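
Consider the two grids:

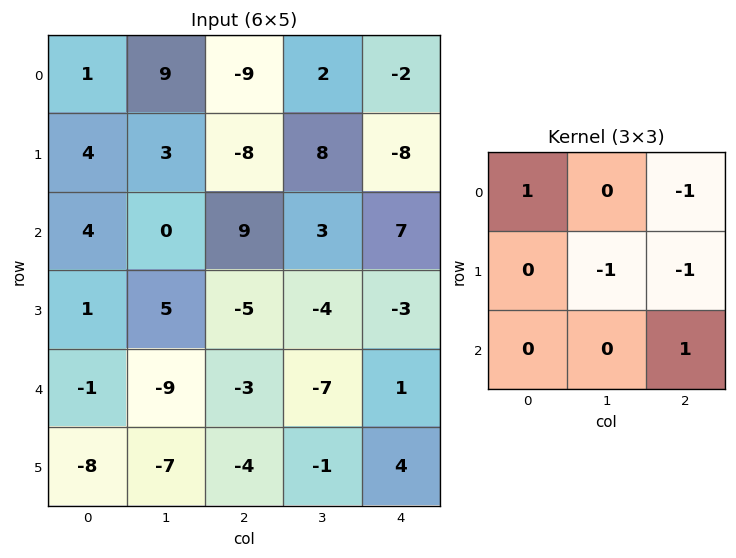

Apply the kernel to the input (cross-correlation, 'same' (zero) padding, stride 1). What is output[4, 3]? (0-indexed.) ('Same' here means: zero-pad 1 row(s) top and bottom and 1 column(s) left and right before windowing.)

8

The receptive field on the zero-padded input at this output position is [-5 -4 -3 / -3 -7 1 / -4 -1 4]. Elementwise product with the kernel and sum: -5·1 + -3·-1 + -7·-1 + 1·-1 + 4·1.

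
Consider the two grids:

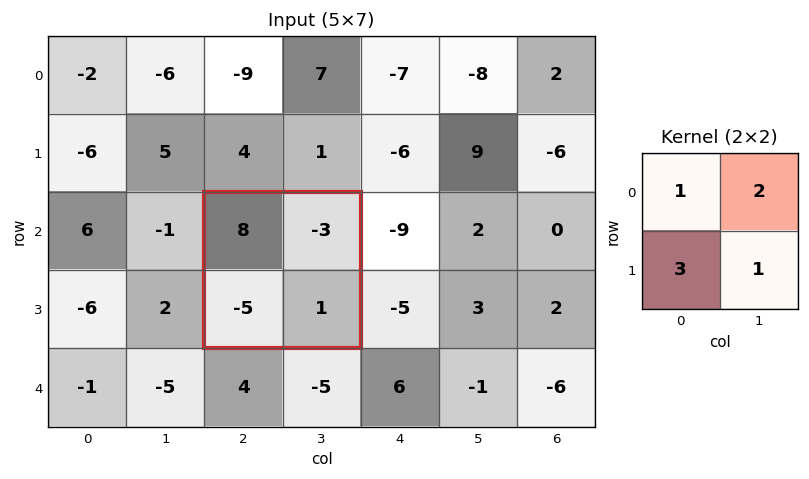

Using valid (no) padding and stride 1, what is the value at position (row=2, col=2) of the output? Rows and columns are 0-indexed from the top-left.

The receptive field on the input at this output position is [8 -3 / -5 1]. Elementwise product with the kernel and sum: 8·1 + -3·2 + -5·3 + 1·1.

-12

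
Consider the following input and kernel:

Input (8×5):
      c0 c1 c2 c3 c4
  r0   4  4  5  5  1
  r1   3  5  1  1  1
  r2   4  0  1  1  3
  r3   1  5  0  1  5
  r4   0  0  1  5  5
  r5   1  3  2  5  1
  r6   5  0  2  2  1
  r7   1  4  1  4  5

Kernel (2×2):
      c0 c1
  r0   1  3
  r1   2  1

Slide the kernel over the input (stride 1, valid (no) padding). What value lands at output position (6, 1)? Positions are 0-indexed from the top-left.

The receptive field on the input at this output position is [0 2 / 4 1]. Elementwise product with the kernel and sum: 0·1 + 2·3 + 4·2 + 1·1.

15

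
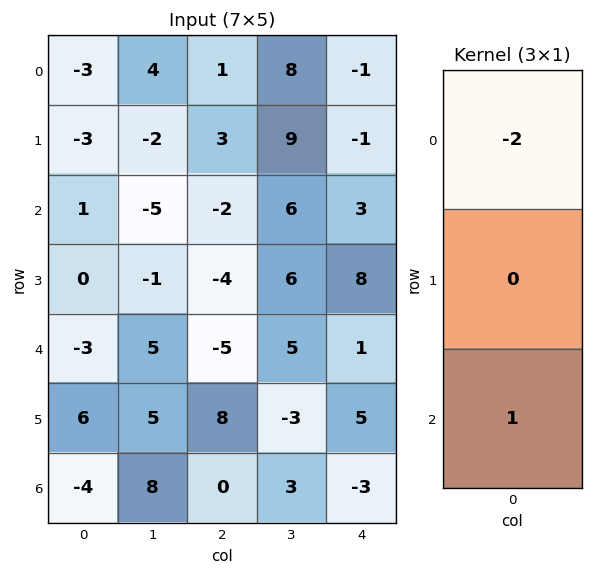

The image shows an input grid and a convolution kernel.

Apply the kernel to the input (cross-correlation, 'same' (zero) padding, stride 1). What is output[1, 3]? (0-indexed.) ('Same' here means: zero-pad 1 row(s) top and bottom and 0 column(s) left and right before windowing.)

-10

The receptive field on the zero-padded input at this output position is [8 / 9 / 6]. Elementwise product with the kernel and sum: 8·-2 + 6·1.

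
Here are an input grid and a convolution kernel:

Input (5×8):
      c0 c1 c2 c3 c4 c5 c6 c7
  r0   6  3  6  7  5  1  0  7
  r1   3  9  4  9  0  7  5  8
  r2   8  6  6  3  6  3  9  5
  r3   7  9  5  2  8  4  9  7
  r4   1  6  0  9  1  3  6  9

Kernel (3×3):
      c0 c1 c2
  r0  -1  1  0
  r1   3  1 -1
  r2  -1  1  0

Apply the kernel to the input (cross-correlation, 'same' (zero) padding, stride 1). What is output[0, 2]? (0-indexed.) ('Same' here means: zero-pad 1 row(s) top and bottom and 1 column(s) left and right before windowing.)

The receptive field on the zero-padded input at this output position is [0 0 0 / 3 6 7 / 9 4 9]. Elementwise product with the kernel and sum: 0·-1 + 0·1 + 3·3 + 6·1 + 7·-1 + 9·-1 + 4·1.

3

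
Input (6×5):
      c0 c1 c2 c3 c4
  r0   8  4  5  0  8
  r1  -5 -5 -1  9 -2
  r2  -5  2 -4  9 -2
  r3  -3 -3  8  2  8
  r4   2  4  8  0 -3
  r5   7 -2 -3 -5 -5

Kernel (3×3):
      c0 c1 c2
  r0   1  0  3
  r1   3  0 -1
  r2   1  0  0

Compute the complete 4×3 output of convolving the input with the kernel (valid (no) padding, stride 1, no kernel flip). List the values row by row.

4 -18 24
-22 16 -9
-32 22 14
26 13 56

Output[0,0]: The receptive field on the input at this output position is [8 4 5 / -5 -5 -1 / -5 2 -4]. Elementwise product with the kernel and sum: 8·1 + 5·3 + -5·3 + -1·-1 + -5·1.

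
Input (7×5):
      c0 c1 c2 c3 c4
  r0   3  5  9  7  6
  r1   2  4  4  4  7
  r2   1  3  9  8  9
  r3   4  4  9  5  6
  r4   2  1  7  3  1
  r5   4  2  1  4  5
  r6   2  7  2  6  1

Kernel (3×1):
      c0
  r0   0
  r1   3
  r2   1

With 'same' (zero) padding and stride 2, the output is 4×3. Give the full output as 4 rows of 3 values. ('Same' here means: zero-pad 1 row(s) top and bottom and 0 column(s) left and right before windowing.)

Output[0,0]: The receptive field on the zero-padded input at this output position is [0 / 3 / 2]. Elementwise product with the kernel and sum: 3·3 + 2·1.
Output[0,1]: The receptive field on the zero-padded input at this output position is [0 / 9 / 4]. Elementwise product with the kernel and sum: 9·3 + 4·1.

11 31 25
7 36 33
10 22 8
6 6 3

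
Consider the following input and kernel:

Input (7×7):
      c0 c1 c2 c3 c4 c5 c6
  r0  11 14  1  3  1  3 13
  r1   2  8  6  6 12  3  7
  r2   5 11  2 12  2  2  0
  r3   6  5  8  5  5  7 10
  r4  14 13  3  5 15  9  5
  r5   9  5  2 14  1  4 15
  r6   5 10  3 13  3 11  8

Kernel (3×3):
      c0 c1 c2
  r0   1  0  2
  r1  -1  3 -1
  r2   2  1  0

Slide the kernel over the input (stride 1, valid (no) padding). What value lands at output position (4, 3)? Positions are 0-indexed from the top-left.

37

The receptive field on the input at this output position is [5 15 9 / 14 1 4 / 13 3 11]. Elementwise product with the kernel and sum: 5·1 + 9·2 + 14·-1 + 1·3 + 4·-1 + 13·2 + 3·1.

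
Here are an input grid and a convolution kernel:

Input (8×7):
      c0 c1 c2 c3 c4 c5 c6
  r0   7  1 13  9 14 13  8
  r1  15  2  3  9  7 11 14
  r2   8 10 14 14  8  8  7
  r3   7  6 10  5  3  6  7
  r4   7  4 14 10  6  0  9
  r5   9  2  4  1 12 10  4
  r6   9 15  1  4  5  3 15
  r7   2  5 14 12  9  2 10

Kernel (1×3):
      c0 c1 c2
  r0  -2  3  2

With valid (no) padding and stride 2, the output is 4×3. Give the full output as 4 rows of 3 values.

Output[0,0]: The receptive field on the input at this output position is [7 1 13]. Elementwise product with the kernel and sum: 7·-2 + 1·3 + 13·2.
Output[0,1]: The receptive field on the input at this output position is [13 9 14]. Elementwise product with the kernel and sum: 13·-2 + 9·3 + 14·2.

15 29 27
42 30 22
26 14 6
29 20 29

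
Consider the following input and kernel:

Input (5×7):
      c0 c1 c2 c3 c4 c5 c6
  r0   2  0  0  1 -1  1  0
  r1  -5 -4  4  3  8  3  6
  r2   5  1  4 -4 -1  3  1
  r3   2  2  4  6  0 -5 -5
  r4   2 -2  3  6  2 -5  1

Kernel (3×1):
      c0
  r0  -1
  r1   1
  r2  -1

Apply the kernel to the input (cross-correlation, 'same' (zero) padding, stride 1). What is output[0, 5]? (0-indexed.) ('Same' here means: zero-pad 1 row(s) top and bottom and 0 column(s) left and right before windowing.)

The receptive field on the zero-padded input at this output position is [0 / 1 / 3]. Elementwise product with the kernel and sum: 0·-1 + 1·1 + 3·-1.

-2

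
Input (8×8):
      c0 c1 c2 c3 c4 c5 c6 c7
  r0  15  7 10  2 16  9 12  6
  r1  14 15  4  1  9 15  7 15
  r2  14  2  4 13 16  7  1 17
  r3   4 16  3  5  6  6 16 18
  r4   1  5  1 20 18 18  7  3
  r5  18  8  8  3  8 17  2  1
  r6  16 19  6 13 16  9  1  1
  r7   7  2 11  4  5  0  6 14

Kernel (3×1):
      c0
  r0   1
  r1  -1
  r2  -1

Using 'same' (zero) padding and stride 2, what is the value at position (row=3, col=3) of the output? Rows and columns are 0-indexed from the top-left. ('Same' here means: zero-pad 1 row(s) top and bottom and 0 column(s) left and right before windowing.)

The receptive field on the zero-padded input at this output position is [2 / 1 / 6]. Elementwise product with the kernel and sum: 2·1 + 1·-1 + 6·-1.

-5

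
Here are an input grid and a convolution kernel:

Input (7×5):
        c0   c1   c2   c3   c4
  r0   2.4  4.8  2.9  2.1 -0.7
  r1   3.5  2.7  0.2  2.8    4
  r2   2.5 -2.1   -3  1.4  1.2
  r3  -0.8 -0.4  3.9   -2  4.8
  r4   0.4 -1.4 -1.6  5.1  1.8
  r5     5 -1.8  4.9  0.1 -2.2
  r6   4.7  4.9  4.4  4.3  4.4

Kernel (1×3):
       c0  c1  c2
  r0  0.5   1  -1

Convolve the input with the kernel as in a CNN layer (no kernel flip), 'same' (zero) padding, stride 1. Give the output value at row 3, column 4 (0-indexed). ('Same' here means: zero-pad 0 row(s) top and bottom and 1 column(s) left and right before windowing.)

3.8

The receptive field on the zero-padded input at this output position is [-2 4.8 0]. Elementwise product with the kernel and sum: -2·0.5 + 4.8·1 + 0·-1.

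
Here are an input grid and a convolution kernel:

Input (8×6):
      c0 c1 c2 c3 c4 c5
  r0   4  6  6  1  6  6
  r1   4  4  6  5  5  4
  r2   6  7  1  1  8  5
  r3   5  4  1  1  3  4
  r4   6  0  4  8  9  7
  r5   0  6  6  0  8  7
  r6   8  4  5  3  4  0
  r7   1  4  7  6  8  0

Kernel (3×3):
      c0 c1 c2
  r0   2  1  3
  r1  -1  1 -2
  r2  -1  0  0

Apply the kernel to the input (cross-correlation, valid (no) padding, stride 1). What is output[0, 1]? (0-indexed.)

The receptive field on the input at this output position is [6 6 1 / 4 6 5 / 7 1 1]. Elementwise product with the kernel and sum: 6·2 + 6·1 + 1·3 + 4·-1 + 6·1 + 5·-2 + 7·-1.

6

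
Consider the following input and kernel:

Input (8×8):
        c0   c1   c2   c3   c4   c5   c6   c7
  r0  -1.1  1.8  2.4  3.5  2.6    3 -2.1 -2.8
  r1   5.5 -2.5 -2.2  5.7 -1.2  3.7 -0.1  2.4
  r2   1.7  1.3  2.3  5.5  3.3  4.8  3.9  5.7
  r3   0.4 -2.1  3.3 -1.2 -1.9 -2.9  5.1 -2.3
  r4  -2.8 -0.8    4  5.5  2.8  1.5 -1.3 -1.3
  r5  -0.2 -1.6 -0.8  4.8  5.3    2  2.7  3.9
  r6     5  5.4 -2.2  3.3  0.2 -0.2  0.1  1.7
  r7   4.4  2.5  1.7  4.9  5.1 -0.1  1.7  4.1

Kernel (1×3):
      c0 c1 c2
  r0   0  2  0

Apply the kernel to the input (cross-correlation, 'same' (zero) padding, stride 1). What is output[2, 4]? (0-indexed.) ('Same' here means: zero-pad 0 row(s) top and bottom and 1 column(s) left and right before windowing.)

6.6

The receptive field on the zero-padded input at this output position is [5.5 3.3 4.8]. Elementwise product with the kernel and sum: 3.3·2.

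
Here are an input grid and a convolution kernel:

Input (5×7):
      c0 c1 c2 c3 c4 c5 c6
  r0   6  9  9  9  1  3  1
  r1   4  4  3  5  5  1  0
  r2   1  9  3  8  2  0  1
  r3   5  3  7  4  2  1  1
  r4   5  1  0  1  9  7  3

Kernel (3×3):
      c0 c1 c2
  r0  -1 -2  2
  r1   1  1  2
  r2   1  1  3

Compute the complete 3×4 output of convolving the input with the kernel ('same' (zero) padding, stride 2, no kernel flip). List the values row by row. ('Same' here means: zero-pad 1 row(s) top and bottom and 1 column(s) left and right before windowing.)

40 58 29 5
33 50 6 2
3 -6 18 7

Output[0,0]: The receptive field on the zero-padded input at this output position is [0 0 0 / 0 6 9 / 0 4 4]. Elementwise product with the kernel and sum: 0·-1 + 0·-2 + 0·2 + 0·1 + 6·1 + 9·2 + 0·1 + 4·1 + 4·3.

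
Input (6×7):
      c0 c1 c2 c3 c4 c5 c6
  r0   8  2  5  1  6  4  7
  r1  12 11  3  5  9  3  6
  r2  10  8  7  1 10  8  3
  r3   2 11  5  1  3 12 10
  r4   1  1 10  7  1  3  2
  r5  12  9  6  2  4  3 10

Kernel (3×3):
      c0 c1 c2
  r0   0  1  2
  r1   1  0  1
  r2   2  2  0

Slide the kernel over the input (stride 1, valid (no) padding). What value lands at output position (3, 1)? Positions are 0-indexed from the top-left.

The receptive field on the input at this output position is [11 5 1 / 1 10 7 / 9 6 2]. Elementwise product with the kernel and sum: 5·1 + 1·2 + 1·1 + 7·1 + 9·2 + 6·2.

45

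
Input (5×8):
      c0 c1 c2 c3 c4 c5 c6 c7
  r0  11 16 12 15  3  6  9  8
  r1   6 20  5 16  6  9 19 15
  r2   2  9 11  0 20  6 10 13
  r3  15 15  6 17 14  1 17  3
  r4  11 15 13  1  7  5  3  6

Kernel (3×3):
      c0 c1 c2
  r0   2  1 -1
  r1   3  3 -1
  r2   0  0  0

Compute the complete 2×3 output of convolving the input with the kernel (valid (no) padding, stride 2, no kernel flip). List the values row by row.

Output[0,0]: The receptive field on the input at this output position is [11 16 12 / 6 20 5 / 2 9 11]. Elementwise product with the kernel and sum: 11·2 + 16·1 + 12·-1 + 6·3 + 20·3 + 5·-1.
Output[0,1]: The receptive field on the input at this output position is [12 15 3 / 5 16 6 / 11 0 20]. Elementwise product with the kernel and sum: 12·2 + 15·1 + 3·-1 + 5·3 + 16·3 + 6·-1.

99 93 29
86 57 64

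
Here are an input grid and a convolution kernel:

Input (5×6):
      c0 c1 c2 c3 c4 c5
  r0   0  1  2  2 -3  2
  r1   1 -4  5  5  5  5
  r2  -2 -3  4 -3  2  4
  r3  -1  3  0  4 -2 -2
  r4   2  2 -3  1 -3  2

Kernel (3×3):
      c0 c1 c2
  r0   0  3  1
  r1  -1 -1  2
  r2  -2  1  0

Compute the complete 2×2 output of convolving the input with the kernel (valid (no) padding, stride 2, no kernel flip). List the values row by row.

Output[0,0]: The receptive field on the input at this output position is [0 1 2 / 1 -4 5 / -2 -3 4]. Elementwise product with the kernel and sum: 1·3 + 2·1 + 1·-1 + -4·-1 + 5·2 + -2·-2 + -3·1.
Output[0,1]: The receptive field on the input at this output position is [2 2 -3 / 5 5 5 / 4 -3 2]. Elementwise product with the kernel and sum: 2·3 + -3·1 + 5·-1 + 5·-1 + 5·2 + 4·-2 + -3·1.

19 -8
-9 -8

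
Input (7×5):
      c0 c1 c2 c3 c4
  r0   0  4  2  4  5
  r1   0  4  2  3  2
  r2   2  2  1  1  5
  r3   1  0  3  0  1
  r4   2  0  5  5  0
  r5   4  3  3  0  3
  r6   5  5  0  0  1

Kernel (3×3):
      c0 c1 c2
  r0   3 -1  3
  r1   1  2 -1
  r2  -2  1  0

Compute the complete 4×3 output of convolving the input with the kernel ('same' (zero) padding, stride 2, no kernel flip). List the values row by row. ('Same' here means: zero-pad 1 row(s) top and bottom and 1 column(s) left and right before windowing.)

Output[0,0]: The receptive field on the zero-padded input at this output position is [0 0 0 / 0 0 4 / 0 0 4]. Elementwise product with the kernel and sum: 0·3 + 0·-1 + 0·3 + 0·1 + 0·2 + 4·-1 + 0·-2 + 0·1.

-4 -2 10
15 25 19
7 -1 7
10 11 -1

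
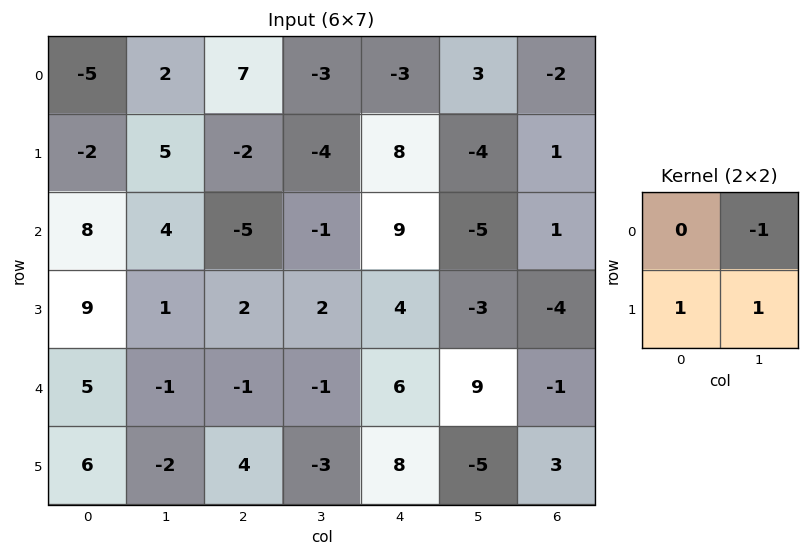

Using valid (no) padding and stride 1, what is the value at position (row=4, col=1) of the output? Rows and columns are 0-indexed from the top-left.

The receptive field on the input at this output position is [-1 -1 / -2 4]. Elementwise product with the kernel and sum: -1·-1 + -2·1 + 4·1.

3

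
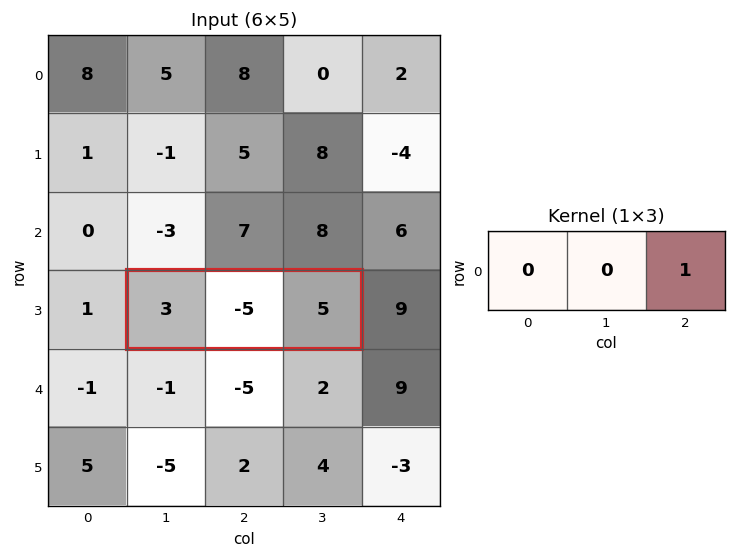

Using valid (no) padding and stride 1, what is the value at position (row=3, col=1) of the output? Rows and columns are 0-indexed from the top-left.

5

The receptive field on the input at this output position is [3 -5 5]. Elementwise product with the kernel and sum: 5·1.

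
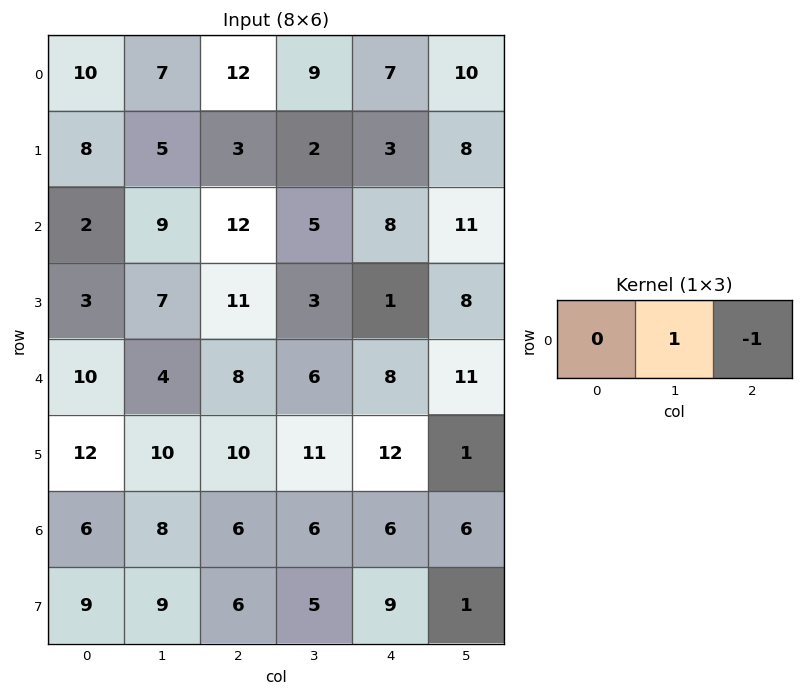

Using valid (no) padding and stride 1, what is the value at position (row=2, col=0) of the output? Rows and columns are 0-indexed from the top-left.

-3

The receptive field on the input at this output position is [2 9 12]. Elementwise product with the kernel and sum: 9·1 + 12·-1.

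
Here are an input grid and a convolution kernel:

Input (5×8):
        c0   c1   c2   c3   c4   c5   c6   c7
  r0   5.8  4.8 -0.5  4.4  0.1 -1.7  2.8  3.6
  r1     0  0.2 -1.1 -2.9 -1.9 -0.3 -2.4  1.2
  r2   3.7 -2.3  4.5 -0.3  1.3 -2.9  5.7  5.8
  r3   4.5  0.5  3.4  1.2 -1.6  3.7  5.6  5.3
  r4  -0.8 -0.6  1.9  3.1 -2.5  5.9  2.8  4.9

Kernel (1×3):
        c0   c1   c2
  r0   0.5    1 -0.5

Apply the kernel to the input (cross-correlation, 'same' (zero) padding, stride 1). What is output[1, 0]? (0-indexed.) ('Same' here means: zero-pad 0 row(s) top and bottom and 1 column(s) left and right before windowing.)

The receptive field on the zero-padded input at this output position is [0 0 0.2]. Elementwise product with the kernel and sum: 0·0.5 + 0·1 + 0.2·-0.5.

-0.1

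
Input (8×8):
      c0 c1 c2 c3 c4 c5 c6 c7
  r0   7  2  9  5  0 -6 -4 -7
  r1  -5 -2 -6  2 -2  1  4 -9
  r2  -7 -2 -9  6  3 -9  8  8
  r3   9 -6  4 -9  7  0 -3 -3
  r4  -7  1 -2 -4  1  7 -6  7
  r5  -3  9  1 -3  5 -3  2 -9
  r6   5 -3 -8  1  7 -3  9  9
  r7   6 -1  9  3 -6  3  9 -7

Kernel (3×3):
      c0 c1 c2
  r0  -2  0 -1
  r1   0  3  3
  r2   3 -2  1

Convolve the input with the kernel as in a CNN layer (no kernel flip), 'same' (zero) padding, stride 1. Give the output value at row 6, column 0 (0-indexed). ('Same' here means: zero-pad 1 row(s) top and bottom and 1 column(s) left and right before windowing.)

-16

The receptive field on the zero-padded input at this output position is [0 -3 9 / 0 5 -3 / 0 6 -1]. Elementwise product with the kernel and sum: 0·-2 + 9·-1 + 5·3 + -3·3 + 0·3 + 6·-2 + -1·1.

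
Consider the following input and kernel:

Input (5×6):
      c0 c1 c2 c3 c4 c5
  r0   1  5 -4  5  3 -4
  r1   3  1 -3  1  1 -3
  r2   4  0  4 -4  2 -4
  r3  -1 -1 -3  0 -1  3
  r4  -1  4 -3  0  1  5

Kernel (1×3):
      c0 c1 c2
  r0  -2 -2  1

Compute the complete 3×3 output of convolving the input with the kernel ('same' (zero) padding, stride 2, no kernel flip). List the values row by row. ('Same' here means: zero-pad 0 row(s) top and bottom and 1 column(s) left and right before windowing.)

Output[0,0]: The receptive field on the zero-padded input at this output position is [0 1 5]. Elementwise product with the kernel and sum: 0·-2 + 1·-2 + 5·1.
Output[0,1]: The receptive field on the zero-padded input at this output position is [5 -4 5]. Elementwise product with the kernel and sum: 5·-2 + -4·-2 + 5·1.

3 3 -20
-8 -12 0
6 -2 3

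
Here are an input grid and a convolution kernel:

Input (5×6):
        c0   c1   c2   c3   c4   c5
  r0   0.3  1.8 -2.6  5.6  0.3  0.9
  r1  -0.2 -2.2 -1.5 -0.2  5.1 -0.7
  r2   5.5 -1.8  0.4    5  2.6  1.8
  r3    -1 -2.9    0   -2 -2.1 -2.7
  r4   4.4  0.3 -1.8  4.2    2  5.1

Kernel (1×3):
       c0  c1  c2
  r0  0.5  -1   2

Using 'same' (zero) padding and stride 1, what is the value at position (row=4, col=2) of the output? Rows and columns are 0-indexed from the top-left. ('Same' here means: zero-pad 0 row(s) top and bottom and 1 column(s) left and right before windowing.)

10.35

The receptive field on the zero-padded input at this output position is [0.3 -1.8 4.2]. Elementwise product with the kernel and sum: 0.3·0.5 + -1.8·-1 + 4.2·2.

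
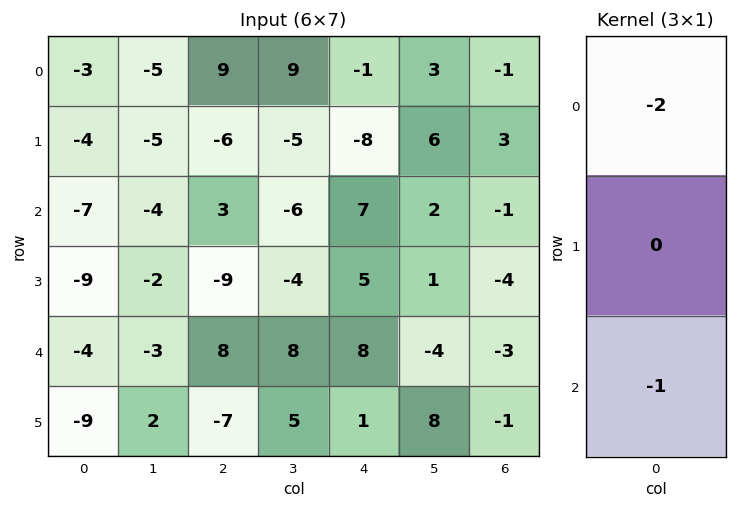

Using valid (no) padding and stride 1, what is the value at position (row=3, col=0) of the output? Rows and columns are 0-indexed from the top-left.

27

The receptive field on the input at this output position is [-9 / -4 / -9]. Elementwise product with the kernel and sum: -9·-2 + -9·-1.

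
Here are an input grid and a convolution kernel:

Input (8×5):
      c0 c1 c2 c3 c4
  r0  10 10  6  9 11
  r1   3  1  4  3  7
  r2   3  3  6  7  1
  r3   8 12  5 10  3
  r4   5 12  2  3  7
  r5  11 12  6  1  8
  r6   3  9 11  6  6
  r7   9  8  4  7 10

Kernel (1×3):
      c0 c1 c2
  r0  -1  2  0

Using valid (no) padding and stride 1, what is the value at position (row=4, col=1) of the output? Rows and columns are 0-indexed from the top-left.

-8

The receptive field on the input at this output position is [12 2 3]. Elementwise product with the kernel and sum: 12·-1 + 2·2.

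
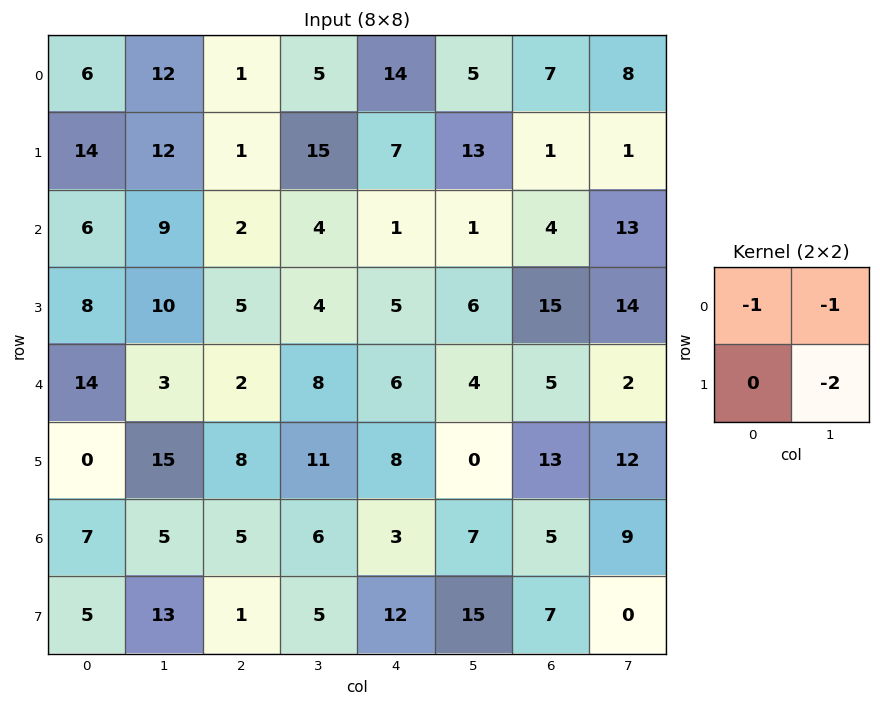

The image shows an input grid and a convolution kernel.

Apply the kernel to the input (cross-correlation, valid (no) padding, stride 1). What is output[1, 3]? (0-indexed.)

The receptive field on the input at this output position is [15 7 / 4 1]. Elementwise product with the kernel and sum: 15·-1 + 7·-1 + 1·-2.

-24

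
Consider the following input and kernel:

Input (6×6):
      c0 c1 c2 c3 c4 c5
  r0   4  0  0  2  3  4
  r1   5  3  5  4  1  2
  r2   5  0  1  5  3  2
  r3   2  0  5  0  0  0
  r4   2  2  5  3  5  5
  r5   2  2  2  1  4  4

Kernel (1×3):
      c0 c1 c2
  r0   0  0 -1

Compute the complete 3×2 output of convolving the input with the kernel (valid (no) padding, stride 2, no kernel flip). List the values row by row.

0 -3
-1 -3
-5 -5

Output[0,0]: The receptive field on the input at this output position is [4 0 0]. Elementwise product with the kernel and sum: 0·-1.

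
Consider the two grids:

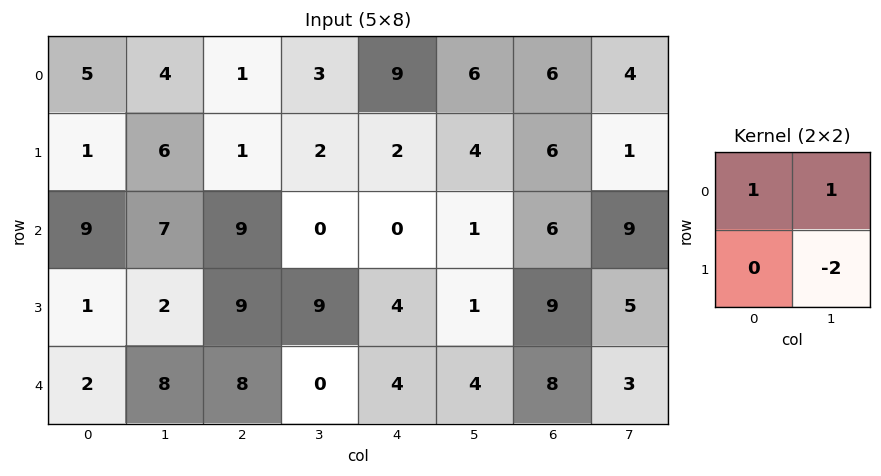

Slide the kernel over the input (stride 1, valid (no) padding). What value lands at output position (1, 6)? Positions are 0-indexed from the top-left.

The receptive field on the input at this output position is [6 1 / 6 9]. Elementwise product with the kernel and sum: 6·1 + 1·1 + 9·-2.

-11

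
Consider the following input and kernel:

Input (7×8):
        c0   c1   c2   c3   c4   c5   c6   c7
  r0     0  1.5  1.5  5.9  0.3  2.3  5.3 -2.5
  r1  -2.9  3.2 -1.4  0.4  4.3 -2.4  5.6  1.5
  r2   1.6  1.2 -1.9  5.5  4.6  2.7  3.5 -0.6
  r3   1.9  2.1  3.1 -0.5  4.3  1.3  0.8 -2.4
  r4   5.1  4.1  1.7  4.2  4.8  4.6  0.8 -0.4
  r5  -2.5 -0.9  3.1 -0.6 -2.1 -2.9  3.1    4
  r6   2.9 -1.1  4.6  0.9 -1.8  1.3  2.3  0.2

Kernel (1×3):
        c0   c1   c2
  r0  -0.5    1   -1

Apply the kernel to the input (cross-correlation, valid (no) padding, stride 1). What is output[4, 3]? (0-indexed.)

The receptive field on the input at this output position is [4.2 4.8 4.6]. Elementwise product with the kernel and sum: 4.2·-0.5 + 4.8·1 + 4.6·-1.

-1.9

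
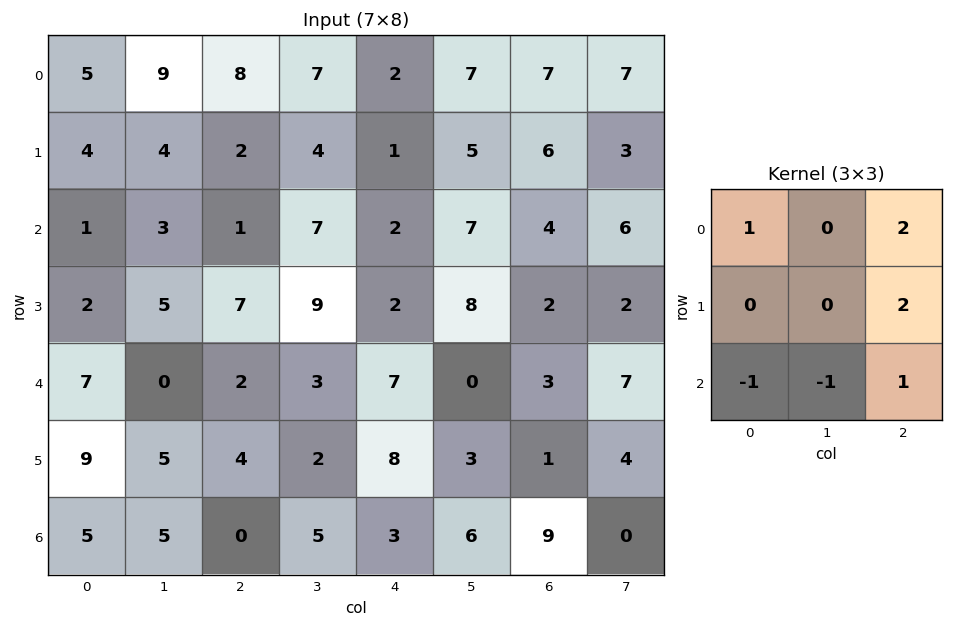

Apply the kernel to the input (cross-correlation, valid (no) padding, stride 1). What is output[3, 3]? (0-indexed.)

18

The receptive field on the input at this output position is [9 2 8 / 3 7 0 / 2 8 3]. Elementwise product with the kernel and sum: 9·1 + 8·2 + 0·2 + 2·-1 + 8·-1 + 3·1.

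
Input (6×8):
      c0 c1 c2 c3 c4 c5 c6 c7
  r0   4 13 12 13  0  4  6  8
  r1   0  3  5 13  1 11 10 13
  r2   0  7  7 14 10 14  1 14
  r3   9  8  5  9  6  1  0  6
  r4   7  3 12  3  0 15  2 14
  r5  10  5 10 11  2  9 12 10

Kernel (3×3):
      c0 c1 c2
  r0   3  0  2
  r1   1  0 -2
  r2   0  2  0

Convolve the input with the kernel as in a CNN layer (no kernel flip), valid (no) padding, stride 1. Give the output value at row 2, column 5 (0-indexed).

The receptive field on the input at this output position is [14 1 14 / 1 0 6 / 15 2 14]. Elementwise product with the kernel and sum: 14·3 + 14·2 + 1·1 + 6·-2 + 2·2.

63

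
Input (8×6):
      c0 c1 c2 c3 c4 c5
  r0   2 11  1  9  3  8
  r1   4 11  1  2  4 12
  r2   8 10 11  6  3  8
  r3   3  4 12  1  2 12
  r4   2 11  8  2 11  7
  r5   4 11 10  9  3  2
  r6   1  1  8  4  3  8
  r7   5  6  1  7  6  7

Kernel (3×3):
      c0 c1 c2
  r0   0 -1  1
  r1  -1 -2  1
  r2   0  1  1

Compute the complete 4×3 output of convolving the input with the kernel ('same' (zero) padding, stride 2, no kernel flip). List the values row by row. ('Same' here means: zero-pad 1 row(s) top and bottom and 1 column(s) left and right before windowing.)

22 -1 9
8 -12 18
23 -17 -2
17 -6 10

Output[0,0]: The receptive field on the zero-padded input at this output position is [0 0 0 / 0 2 11 / 0 4 11]. Elementwise product with the kernel and sum: 0·-1 + 0·1 + 0·-1 + 2·-2 + 11·1 + 4·1 + 11·1.
Output[0,1]: The receptive field on the zero-padded input at this output position is [0 0 0 / 11 1 9 / 11 1 2]. Elementwise product with the kernel and sum: 0·-1 + 0·1 + 11·-1 + 1·-2 + 9·1 + 1·1 + 2·1.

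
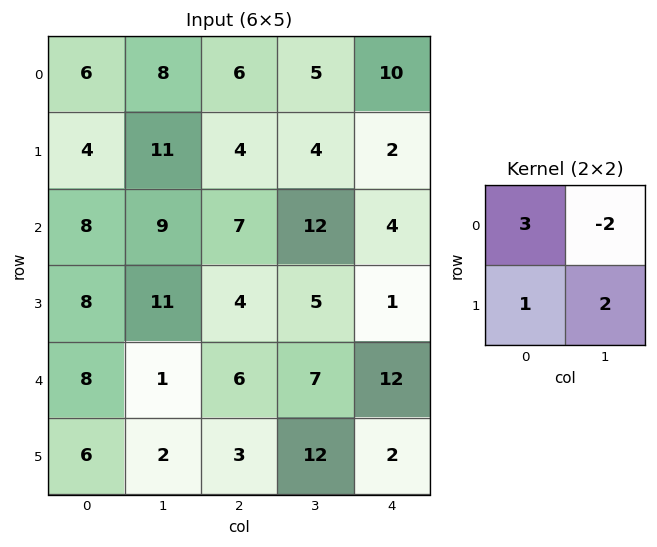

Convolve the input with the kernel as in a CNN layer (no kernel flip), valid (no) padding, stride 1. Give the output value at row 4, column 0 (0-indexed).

32

The receptive field on the input at this output position is [8 1 / 6 2]. Elementwise product with the kernel and sum: 8·3 + 1·-2 + 6·1 + 2·2.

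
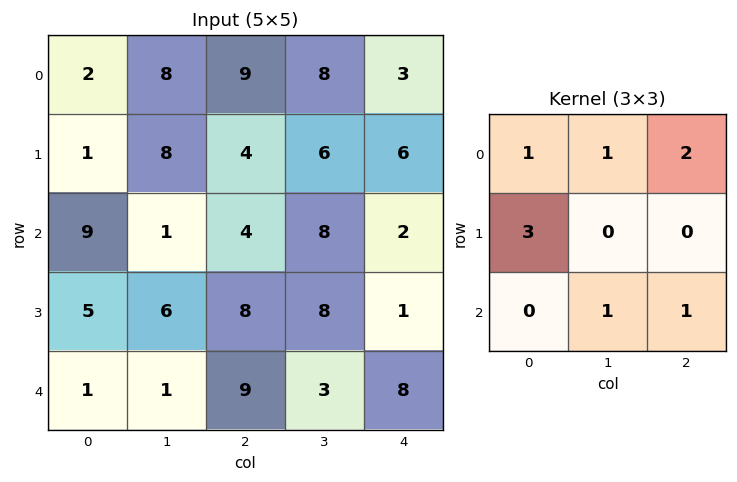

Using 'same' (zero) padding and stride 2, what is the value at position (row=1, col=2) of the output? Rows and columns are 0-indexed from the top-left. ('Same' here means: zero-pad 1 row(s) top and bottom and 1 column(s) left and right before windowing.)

37

The receptive field on the zero-padded input at this output position is [6 6 0 / 8 2 0 / 8 1 0]. Elementwise product with the kernel and sum: 6·1 + 6·1 + 0·2 + 8·3 + 1·1 + 0·1.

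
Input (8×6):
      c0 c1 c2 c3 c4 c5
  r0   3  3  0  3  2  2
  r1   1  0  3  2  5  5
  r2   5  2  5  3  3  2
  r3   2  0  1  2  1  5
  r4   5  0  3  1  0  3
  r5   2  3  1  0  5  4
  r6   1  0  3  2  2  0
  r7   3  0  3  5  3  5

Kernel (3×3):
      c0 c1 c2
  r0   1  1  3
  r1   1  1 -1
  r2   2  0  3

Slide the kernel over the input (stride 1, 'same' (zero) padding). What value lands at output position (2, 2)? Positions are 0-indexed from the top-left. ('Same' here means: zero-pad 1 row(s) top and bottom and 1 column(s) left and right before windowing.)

The receptive field on the zero-padded input at this output position is [0 3 2 / 2 5 3 / 0 1 2]. Elementwise product with the kernel and sum: 0·1 + 3·1 + 2·3 + 2·1 + 5·1 + 3·-1 + 0·2 + 2·3.

19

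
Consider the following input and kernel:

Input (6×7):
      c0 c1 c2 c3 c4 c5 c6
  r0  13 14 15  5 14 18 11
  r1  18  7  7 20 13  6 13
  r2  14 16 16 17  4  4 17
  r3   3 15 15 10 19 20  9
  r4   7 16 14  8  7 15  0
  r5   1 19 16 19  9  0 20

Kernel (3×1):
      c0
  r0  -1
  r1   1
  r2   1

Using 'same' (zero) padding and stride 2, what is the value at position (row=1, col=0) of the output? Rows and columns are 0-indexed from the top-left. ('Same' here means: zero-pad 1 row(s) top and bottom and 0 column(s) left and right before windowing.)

The receptive field on the zero-padded input at this output position is [18 / 14 / 3]. Elementwise product with the kernel and sum: 18·-1 + 14·1 + 3·1.

-1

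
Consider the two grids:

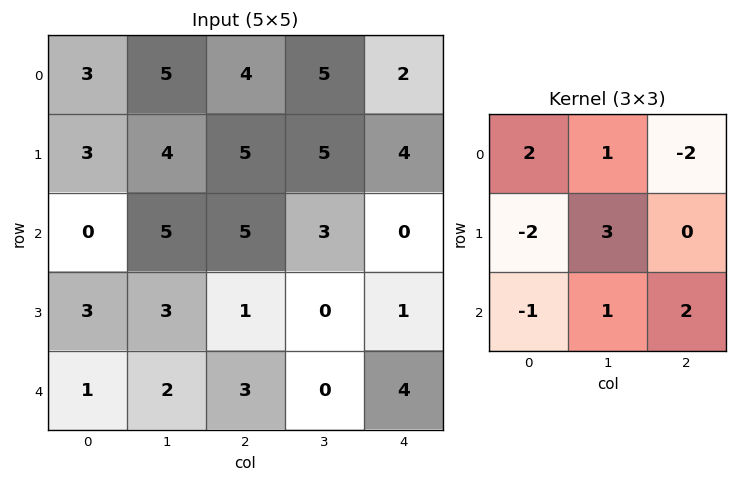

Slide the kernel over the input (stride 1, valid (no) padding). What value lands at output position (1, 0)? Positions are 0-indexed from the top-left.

17

The receptive field on the input at this output position is [3 4 5 / 0 5 5 / 3 3 1]. Elementwise product with the kernel and sum: 3·2 + 4·1 + 5·-2 + 0·-2 + 5·3 + 3·-1 + 3·1 + 1·2.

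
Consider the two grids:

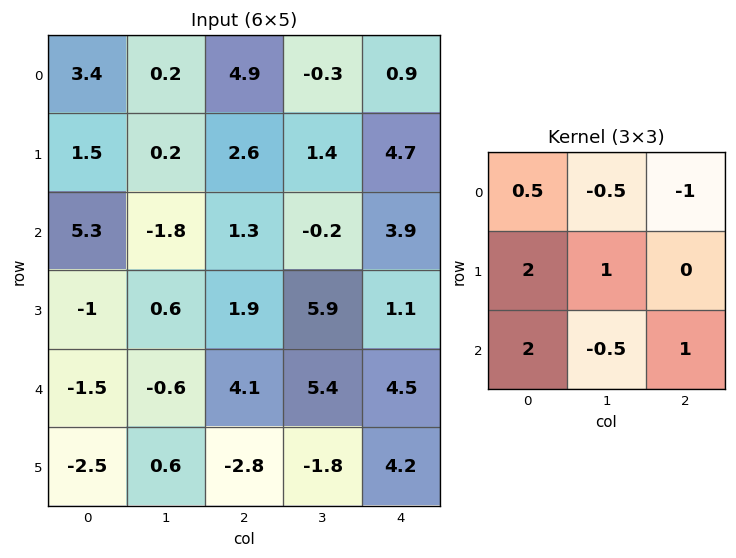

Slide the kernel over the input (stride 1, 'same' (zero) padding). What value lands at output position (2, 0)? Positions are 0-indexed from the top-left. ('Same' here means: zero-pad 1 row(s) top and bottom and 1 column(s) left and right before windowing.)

The receptive field on the zero-padded input at this output position is [0 1.5 0.2 / 0 5.3 -1.8 / 0 -1 0.6]. Elementwise product with the kernel and sum: 0·0.5 + 1.5·-0.5 + 0.2·-1 + 0·2 + 5.3·1 + 0·2 + -1·-0.5 + 0.6·1.

5.45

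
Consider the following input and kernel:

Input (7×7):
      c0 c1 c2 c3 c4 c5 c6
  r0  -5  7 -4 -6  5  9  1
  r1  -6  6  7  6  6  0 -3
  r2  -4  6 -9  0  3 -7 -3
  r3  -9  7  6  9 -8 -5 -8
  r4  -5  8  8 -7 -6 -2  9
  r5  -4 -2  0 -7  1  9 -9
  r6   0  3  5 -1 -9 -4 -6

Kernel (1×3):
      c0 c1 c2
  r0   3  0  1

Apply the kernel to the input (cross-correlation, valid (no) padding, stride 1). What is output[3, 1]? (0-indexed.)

30

The receptive field on the input at this output position is [7 6 9]. Elementwise product with the kernel and sum: 7·3 + 9·1.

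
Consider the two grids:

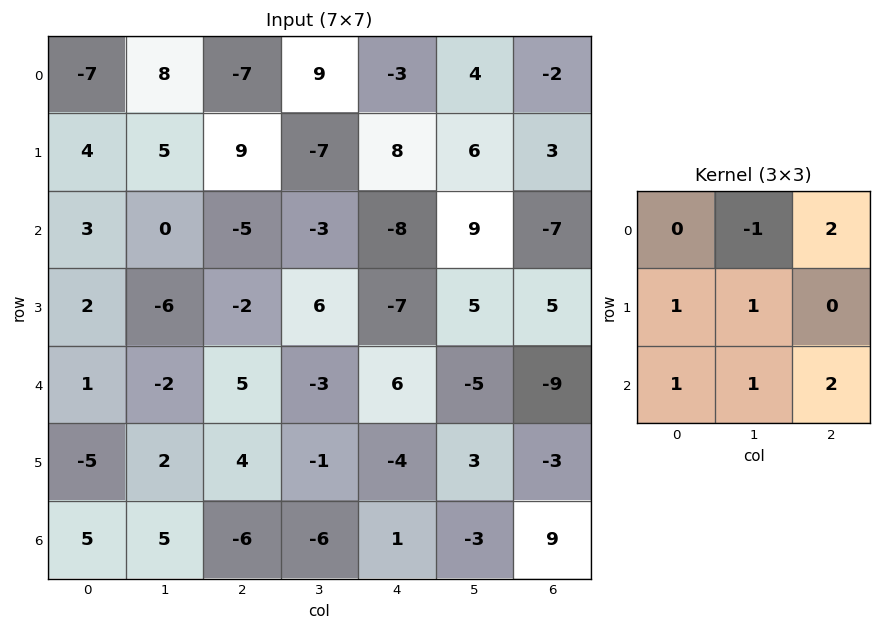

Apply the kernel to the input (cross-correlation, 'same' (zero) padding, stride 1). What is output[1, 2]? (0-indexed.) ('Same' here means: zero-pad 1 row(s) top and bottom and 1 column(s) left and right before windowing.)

The receptive field on the zero-padded input at this output position is [8 -7 9 / 5 9 -7 / 0 -5 -3]. Elementwise product with the kernel and sum: -7·-1 + 9·2 + 5·1 + 9·1 + 0·1 + -5·1 + -3·2.

28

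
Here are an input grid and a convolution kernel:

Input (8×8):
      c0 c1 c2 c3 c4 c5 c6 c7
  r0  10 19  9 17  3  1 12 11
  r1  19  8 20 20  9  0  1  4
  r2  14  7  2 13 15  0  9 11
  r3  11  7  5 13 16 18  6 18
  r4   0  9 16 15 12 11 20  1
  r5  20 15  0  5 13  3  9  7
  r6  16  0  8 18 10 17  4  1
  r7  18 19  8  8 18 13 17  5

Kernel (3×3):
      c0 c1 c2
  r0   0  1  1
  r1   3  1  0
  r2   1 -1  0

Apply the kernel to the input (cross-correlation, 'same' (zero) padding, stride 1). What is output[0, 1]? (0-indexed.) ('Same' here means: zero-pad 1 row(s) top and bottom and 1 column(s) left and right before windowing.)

60

The receptive field on the zero-padded input at this output position is [0 0 0 / 10 19 9 / 19 8 20]. Elementwise product with the kernel and sum: 0·1 + 0·1 + 10·3 + 19·1 + 19·1 + 8·-1.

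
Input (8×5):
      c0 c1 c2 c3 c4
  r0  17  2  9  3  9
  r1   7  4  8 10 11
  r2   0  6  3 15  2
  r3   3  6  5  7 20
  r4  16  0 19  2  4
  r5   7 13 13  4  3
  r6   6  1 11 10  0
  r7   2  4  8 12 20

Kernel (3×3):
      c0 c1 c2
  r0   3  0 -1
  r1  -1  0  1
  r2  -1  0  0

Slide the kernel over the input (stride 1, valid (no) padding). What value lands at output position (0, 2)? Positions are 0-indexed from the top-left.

18

The receptive field on the input at this output position is [9 3 9 / 8 10 11 / 3 15 2]. Elementwise product with the kernel and sum: 9·3 + 9·-1 + 8·-1 + 11·1 + 3·-1.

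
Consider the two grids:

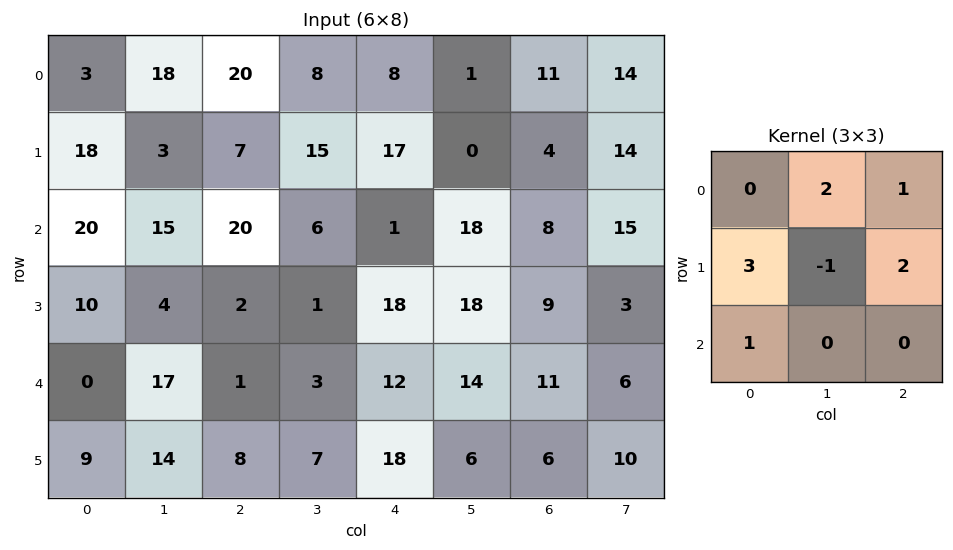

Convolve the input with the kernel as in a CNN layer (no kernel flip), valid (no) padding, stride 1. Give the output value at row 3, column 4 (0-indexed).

The receptive field on the input at this output position is [18 18 9 / 12 14 11 / 18 6 6]. Elementwise product with the kernel and sum: 18·2 + 9·1 + 12·3 + 14·-1 + 11·2 + 18·1.

107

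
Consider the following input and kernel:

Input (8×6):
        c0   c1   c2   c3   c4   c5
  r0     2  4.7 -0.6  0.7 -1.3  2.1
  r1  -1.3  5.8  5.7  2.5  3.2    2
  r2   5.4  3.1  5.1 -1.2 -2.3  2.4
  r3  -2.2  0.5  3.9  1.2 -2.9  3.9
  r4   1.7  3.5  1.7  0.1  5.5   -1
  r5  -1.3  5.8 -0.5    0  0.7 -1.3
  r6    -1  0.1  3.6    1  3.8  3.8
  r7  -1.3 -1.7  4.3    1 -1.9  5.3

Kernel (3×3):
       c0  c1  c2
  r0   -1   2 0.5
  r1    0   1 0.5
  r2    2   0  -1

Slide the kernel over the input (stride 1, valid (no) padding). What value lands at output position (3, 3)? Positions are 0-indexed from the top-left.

The receptive field on the input at this output position is [1.2 -2.9 3.9 / 0.1 5.5 -1 / 0 0.7 -1.3]. Elementwise product with the kernel and sum: 1.2·-1 + -2.9·2 + 3.9·0.5 + 5.5·1 + -1·0.5 + 0·2 + -1.3·-1.

1.25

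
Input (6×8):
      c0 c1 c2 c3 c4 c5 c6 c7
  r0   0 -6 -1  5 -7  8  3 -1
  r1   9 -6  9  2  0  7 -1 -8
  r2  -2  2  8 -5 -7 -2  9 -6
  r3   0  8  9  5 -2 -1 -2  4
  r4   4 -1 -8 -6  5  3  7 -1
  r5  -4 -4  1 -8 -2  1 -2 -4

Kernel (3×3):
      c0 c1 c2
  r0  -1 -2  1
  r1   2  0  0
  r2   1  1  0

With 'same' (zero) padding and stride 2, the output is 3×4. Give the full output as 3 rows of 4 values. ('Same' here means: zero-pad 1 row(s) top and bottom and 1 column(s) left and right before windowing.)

Output[0,0]: The receptive field on the zero-padded input at this output position is [0 0 0 / 0 0 -6 / 0 9 -6]. Elementwise product with the kernel and sum: 0·-1 + 0·-2 + 0·1 + 0·2 + 0·1 + 9·1.
Output[0,1]: The receptive field on the zero-padded input at this output position is [0 0 0 / -6 -1 5 / -6 9 2]. Elementwise product with the kernel and sum: 0·-1 + 0·-2 + 0·1 + -6·2 + -6·1 + 9·1.

9 -9 12 22
-24 11 -2 -20
4 -26 -24 14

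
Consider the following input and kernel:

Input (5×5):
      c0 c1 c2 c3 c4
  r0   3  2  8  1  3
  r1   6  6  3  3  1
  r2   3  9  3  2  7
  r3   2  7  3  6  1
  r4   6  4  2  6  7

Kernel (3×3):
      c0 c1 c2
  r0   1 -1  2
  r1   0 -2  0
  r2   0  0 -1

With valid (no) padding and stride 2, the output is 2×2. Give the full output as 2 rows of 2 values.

2 0
-16 -4

Output[0,0]: The receptive field on the input at this output position is [3 2 8 / 6 6 3 / 3 9 3]. Elementwise product with the kernel and sum: 3·1 + 2·-1 + 8·2 + 6·-2 + 3·-1.
Output[0,1]: The receptive field on the input at this output position is [8 1 3 / 3 3 1 / 3 2 7]. Elementwise product with the kernel and sum: 8·1 + 1·-1 + 3·2 + 3·-2 + 7·-1.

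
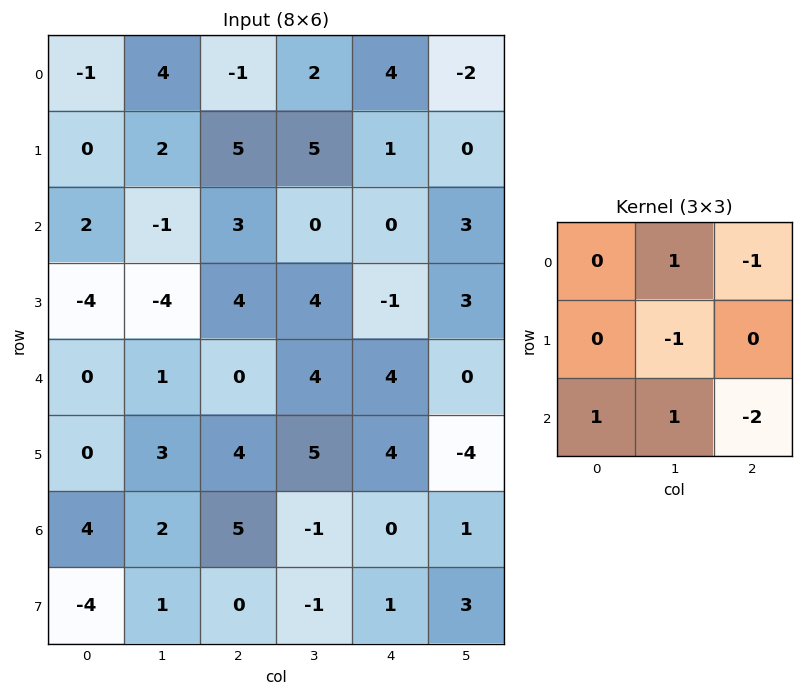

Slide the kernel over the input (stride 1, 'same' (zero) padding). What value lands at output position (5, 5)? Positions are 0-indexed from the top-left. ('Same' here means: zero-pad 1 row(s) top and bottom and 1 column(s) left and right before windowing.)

The receptive field on the zero-padded input at this output position is [4 0 0 / 4 -4 0 / 0 1 0]. Elementwise product with the kernel and sum: 0·1 + 0·-1 + -4·-1 + 0·1 + 1·1 + 0·-2.

5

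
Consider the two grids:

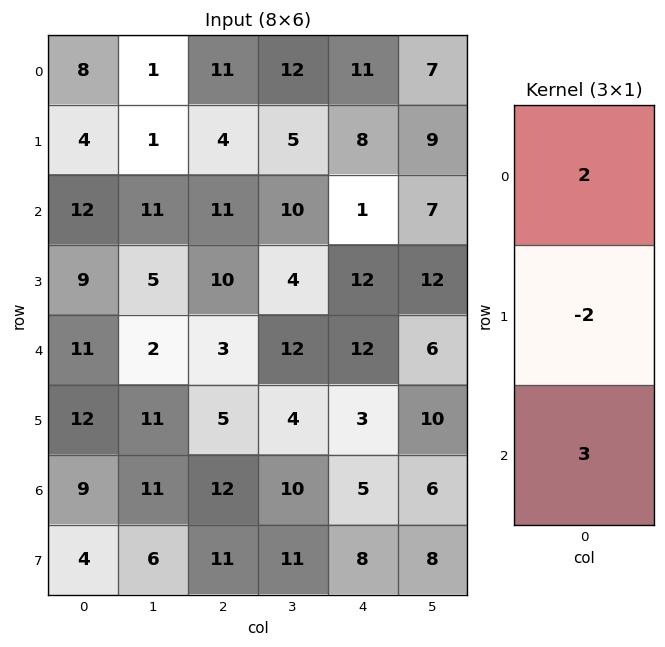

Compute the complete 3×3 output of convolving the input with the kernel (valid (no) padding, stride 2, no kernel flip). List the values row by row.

44 47 9
39 11 14
25 32 33

Output[0,0]: The receptive field on the input at this output position is [8 / 4 / 12]. Elementwise product with the kernel and sum: 8·2 + 4·-2 + 12·3.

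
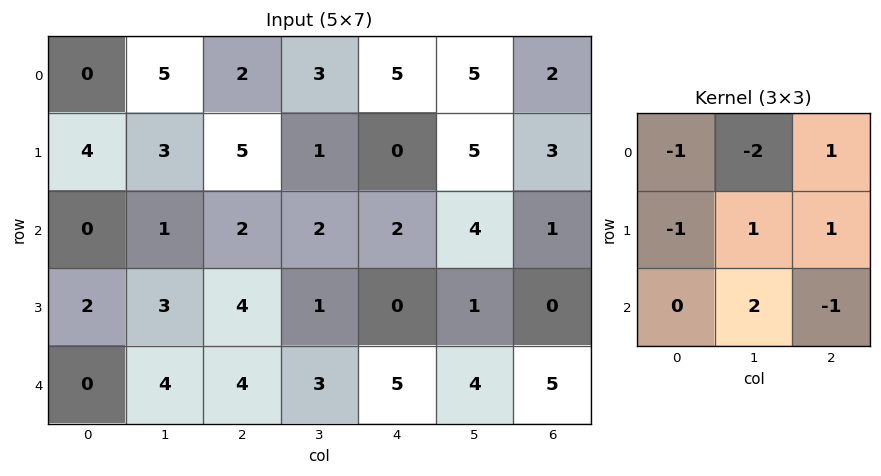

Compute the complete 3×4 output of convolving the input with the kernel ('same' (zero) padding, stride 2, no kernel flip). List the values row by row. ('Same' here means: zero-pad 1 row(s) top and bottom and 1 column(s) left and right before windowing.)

Output[0,0]: The receptive field on the zero-padded input at this output position is [0 0 0 / 0 0 5 / 0 4 3]. Elementwise product with the kernel and sum: 0·-1 + 0·-2 + 0·1 + 0·-1 + 0·1 + 5·1 + 4·2 + 3·-1.
Output[0,1]: The receptive field on the zero-padded input at this output position is [0 0 0 / 5 2 3 / 3 5 1]. Elementwise product with the kernel and sum: 0·-1 + 0·-2 + 0·1 + 5·-1 + 2·1 + 3·1 + 5·2 + 1·-1.

10 9 2 3
-3 -2 7 -14
3 -7 6 0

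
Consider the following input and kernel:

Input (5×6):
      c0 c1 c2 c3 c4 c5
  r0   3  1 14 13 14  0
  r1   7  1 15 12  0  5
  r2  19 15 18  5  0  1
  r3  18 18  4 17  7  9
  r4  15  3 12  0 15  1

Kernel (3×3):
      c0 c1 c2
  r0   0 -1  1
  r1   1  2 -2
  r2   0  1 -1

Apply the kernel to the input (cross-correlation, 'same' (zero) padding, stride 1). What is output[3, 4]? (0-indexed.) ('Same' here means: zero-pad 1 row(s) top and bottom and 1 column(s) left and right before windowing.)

28

The receptive field on the zero-padded input at this output position is [5 0 1 / 17 7 9 / 0 15 1]. Elementwise product with the kernel and sum: 0·-1 + 1·1 + 17·1 + 7·2 + 9·-2 + 15·1 + 1·-1.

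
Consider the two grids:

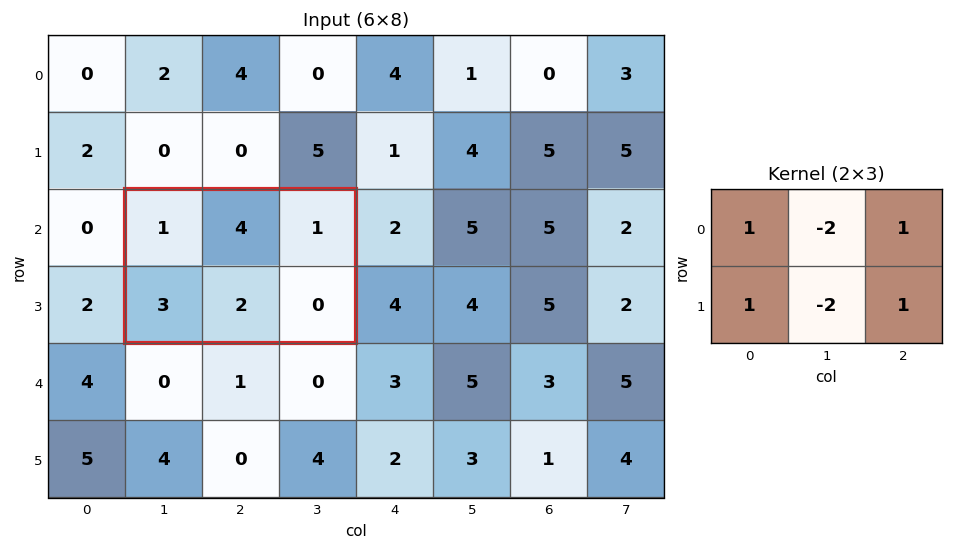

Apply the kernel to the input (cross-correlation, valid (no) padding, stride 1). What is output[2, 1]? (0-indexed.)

The receptive field on the input at this output position is [1 4 1 / 3 2 0]. Elementwise product with the kernel and sum: 1·1 + 4·-2 + 1·1 + 3·1 + 2·-2 + 0·1.

-7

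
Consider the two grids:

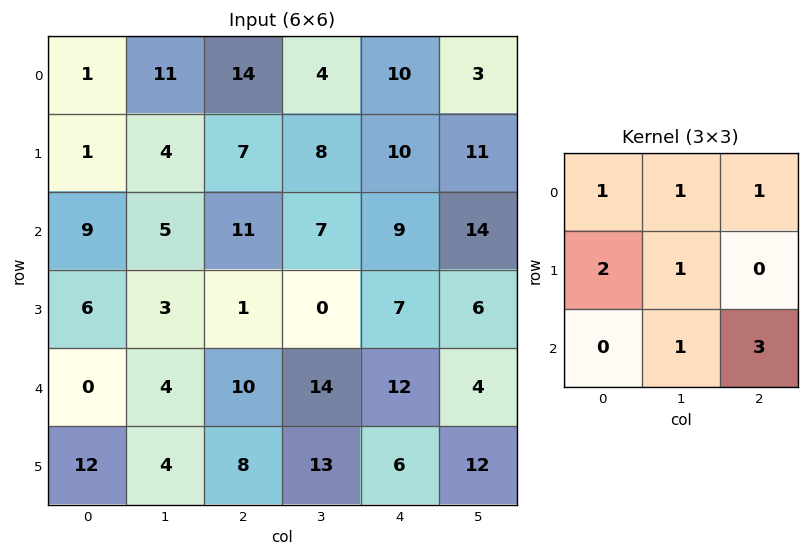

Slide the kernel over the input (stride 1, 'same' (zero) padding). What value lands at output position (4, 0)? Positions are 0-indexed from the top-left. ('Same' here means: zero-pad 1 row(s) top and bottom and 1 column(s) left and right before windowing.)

33

The receptive field on the zero-padded input at this output position is [0 6 3 / 0 0 4 / 0 12 4]. Elementwise product with the kernel and sum: 0·1 + 6·1 + 3·1 + 0·2 + 0·1 + 12·1 + 4·3.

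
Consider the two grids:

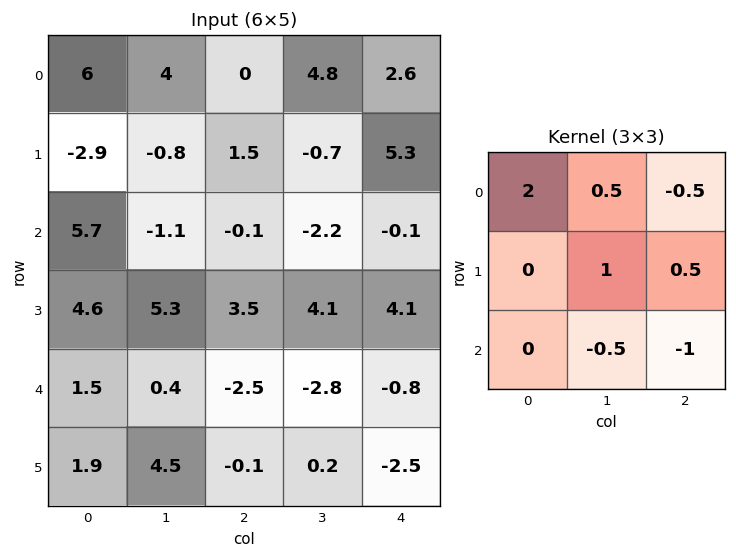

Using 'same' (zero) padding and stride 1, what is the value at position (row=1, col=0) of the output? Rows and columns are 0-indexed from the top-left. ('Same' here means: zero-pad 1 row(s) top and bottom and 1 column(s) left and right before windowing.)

The receptive field on the zero-padded input at this output position is [0 6 4 / 0 -2.9 -0.8 / 0 5.7 -1.1]. Elementwise product with the kernel and sum: 0·2 + 6·0.5 + 4·-0.5 + -2.9·1 + -0.8·0.5 + 5.7·-0.5 + -1.1·-1.

-4.05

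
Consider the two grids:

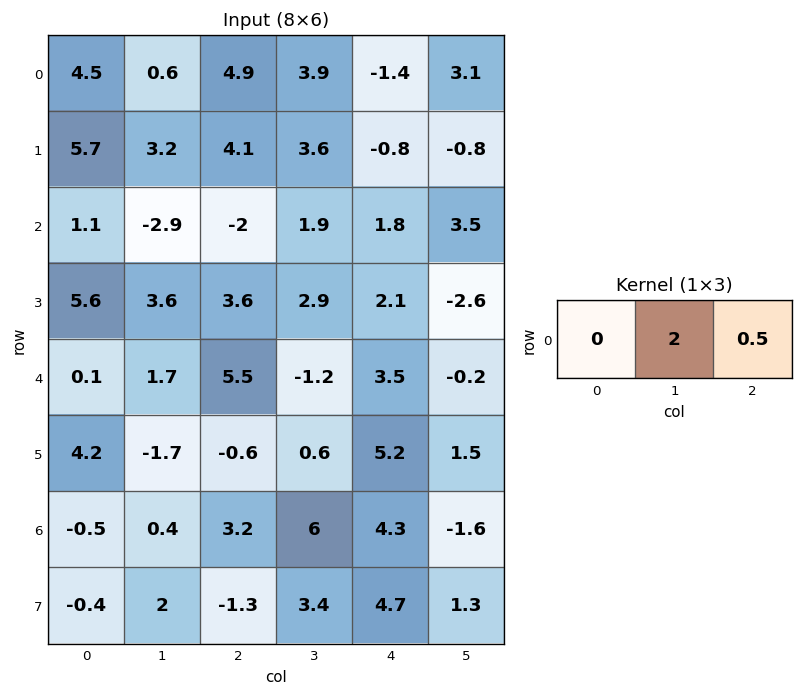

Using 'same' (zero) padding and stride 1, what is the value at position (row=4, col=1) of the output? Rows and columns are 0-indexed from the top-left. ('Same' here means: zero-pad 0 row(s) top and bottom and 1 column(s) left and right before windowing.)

6.15

The receptive field on the zero-padded input at this output position is [0.1 1.7 5.5]. Elementwise product with the kernel and sum: 1.7·2 + 5.5·0.5.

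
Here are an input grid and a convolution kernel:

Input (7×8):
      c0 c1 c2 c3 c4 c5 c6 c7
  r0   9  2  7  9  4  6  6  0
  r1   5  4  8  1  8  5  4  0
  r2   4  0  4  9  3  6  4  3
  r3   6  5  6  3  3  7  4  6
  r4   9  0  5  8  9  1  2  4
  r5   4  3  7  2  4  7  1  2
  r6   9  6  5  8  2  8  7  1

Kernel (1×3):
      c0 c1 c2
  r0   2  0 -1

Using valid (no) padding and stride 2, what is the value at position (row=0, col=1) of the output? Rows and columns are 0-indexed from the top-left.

10

The receptive field on the input at this output position is [7 9 4]. Elementwise product with the kernel and sum: 7·2 + 4·-1.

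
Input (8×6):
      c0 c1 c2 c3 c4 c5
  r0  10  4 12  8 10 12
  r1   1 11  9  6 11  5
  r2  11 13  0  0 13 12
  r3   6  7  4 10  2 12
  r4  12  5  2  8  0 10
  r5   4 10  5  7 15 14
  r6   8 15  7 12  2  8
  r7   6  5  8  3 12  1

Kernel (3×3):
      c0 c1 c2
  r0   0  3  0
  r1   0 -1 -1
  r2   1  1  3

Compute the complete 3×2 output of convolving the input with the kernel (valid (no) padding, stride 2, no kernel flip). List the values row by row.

16 46
51 -2
44 27

Output[0,0]: The receptive field on the input at this output position is [10 4 12 / 1 11 9 / 11 13 0]. Elementwise product with the kernel and sum: 4·3 + 11·-1 + 9·-1 + 11·1 + 13·1 + 0·3.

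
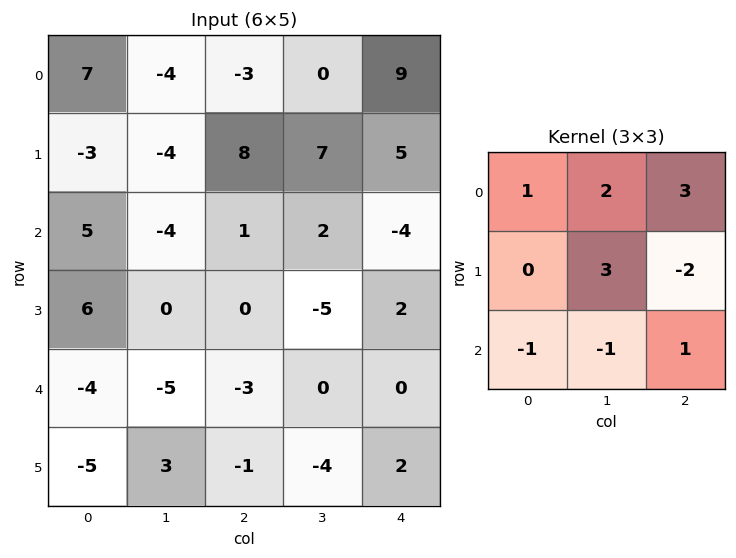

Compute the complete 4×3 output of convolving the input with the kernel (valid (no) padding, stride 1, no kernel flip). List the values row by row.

-38 5 28
-7 27 58
6 22 -23
-2 -30 3

Output[0,0]: The receptive field on the input at this output position is [7 -4 -3 / -3 -4 8 / 5 -4 1]. Elementwise product with the kernel and sum: 7·1 + -4·2 + -3·3 + -4·3 + 8·-2 + 5·-1 + -4·-1 + 1·1.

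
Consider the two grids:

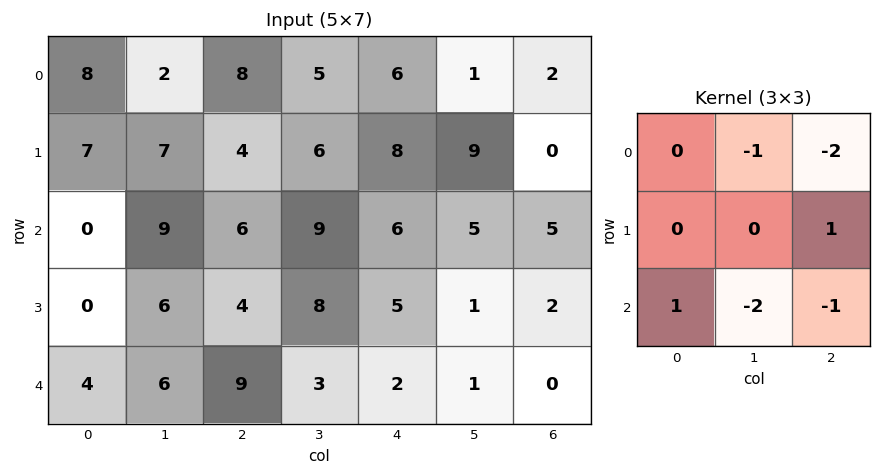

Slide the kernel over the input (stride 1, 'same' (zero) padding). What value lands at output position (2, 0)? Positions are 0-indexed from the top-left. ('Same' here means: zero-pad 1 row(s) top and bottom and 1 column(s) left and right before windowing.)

The receptive field on the zero-padded input at this output position is [0 7 7 / 0 0 9 / 0 0 6]. Elementwise product with the kernel and sum: 7·-1 + 7·-2 + 9·1 + 0·1 + 0·-2 + 6·-1.

-18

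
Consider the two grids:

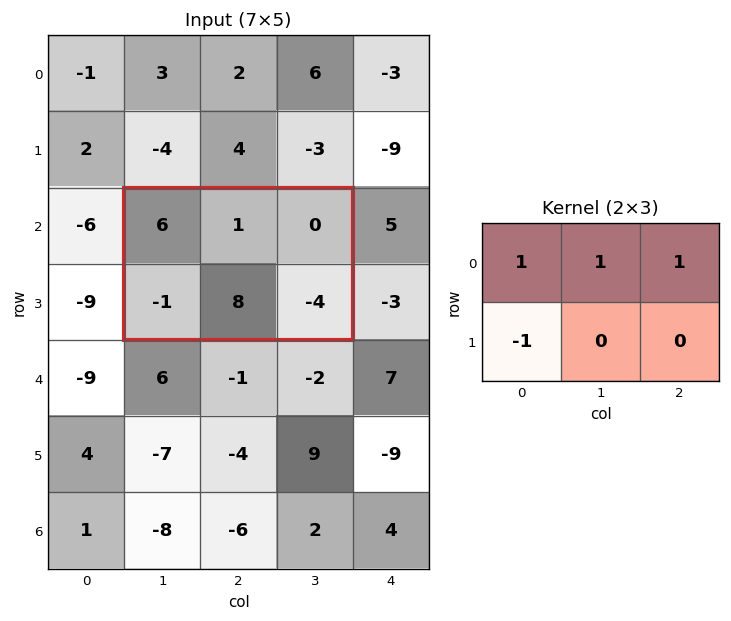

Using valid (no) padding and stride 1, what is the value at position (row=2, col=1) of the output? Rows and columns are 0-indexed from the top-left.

The receptive field on the input at this output position is [6 1 0 / -1 8 -4]. Elementwise product with the kernel and sum: 6·1 + 1·1 + 0·1 + -1·-1.

8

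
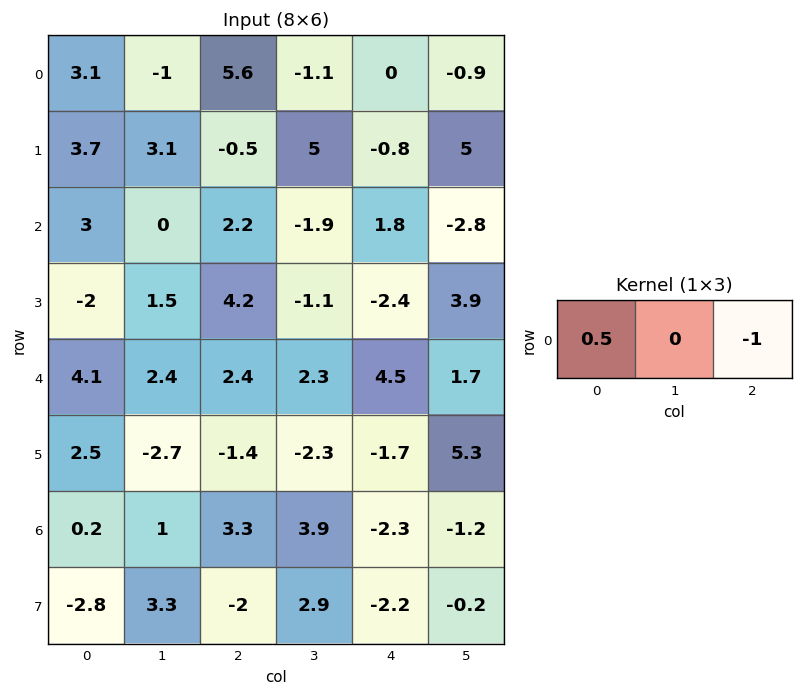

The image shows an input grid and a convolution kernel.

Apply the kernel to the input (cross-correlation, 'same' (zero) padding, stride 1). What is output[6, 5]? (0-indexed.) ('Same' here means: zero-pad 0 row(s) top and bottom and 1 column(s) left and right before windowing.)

-1.15

The receptive field on the zero-padded input at this output position is [-2.3 -1.2 0]. Elementwise product with the kernel and sum: -2.3·0.5 + 0·-1.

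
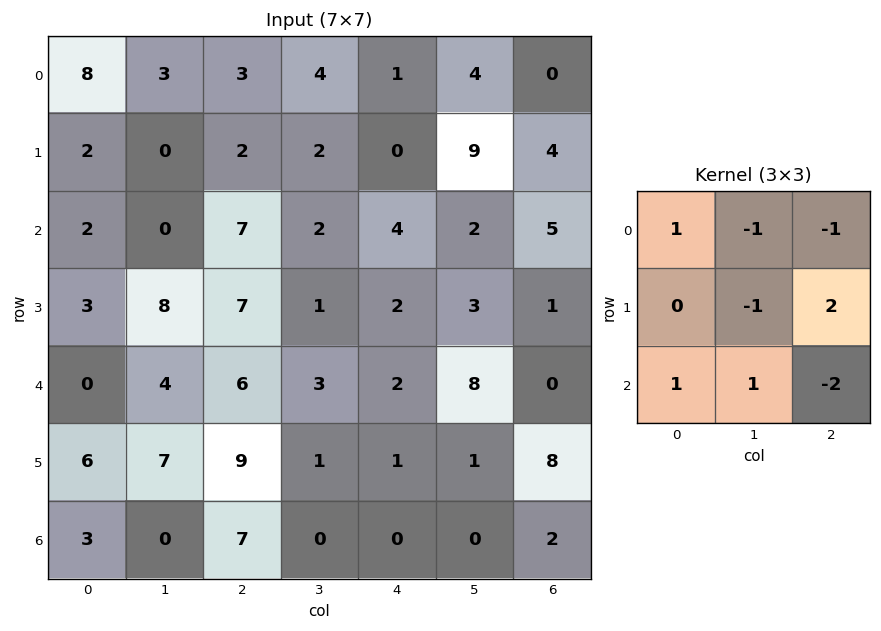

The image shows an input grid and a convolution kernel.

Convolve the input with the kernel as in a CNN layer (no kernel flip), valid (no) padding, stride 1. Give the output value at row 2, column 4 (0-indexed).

6

The receptive field on the input at this output position is [4 2 5 / 2 3 1 / 2 8 0]. Elementwise product with the kernel and sum: 4·1 + 2·-1 + 5·-1 + 3·-1 + 1·2 + 2·1 + 8·1 + 0·-2.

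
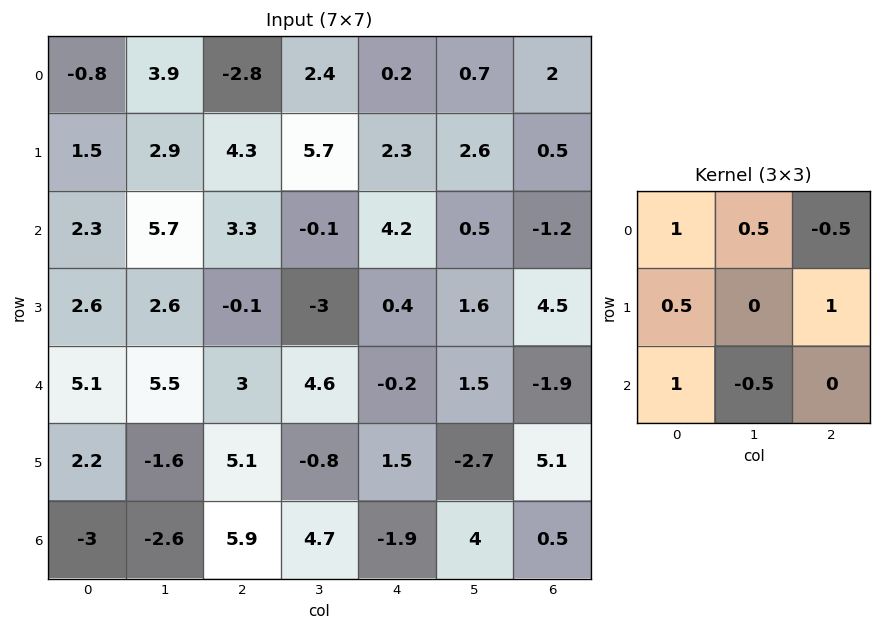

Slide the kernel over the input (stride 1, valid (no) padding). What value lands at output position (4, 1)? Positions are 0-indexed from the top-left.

-2.45

The receptive field on the input at this output position is [5.5 3 4.6 / -1.6 5.1 -0.8 / -2.6 5.9 4.7]. Elementwise product with the kernel and sum: 5.5·1 + 3·0.5 + 4.6·-0.5 + -1.6·0.5 + -0.8·1 + -2.6·1 + 5.9·-0.5.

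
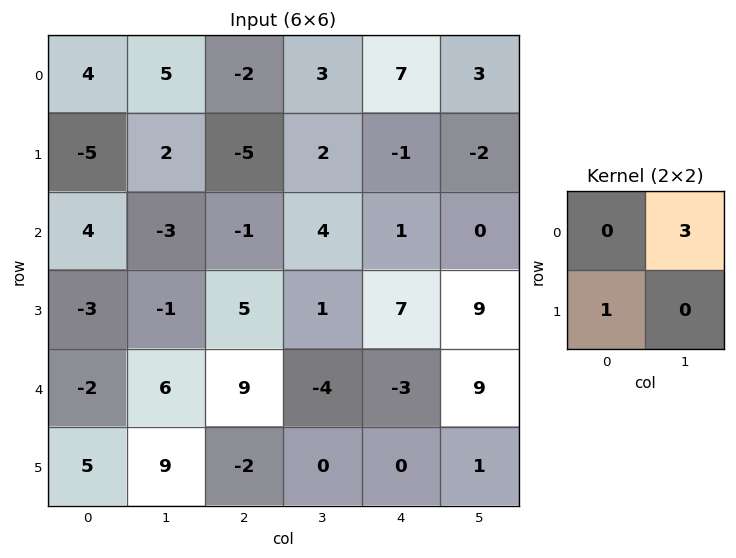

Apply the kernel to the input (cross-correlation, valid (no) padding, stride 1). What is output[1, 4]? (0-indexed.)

The receptive field on the input at this output position is [-1 -2 / 1 0]. Elementwise product with the kernel and sum: -2·3 + 1·1.

-5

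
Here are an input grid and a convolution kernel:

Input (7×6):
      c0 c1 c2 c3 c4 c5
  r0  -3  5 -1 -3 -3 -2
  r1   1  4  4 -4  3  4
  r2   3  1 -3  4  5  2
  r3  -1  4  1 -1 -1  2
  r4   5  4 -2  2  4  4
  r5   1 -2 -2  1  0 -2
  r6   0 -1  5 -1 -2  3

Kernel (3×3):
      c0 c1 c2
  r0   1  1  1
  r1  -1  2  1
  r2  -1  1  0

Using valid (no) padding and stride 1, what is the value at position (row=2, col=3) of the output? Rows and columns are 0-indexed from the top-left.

14

The receptive field on the input at this output position is [4 5 2 / -1 -1 2 / 2 4 4]. Elementwise product with the kernel and sum: 4·1 + 5·1 + 2·1 + -1·-1 + -1·2 + 2·1 + 2·-1 + 4·1.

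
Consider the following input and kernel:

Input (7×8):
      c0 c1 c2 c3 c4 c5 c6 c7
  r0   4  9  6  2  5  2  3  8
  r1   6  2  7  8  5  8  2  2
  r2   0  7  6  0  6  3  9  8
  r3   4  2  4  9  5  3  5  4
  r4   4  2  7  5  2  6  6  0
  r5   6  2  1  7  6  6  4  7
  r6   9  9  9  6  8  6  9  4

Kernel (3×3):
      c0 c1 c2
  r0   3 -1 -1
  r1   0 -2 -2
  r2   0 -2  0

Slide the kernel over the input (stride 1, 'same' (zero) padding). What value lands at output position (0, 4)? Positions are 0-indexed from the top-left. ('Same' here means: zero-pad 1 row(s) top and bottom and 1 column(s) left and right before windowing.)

The receptive field on the zero-padded input at this output position is [0 0 0 / 2 5 2 / 8 5 8]. Elementwise product with the kernel and sum: 0·3 + 0·-1 + 0·-1 + 5·-2 + 2·-2 + 5·-2.

-24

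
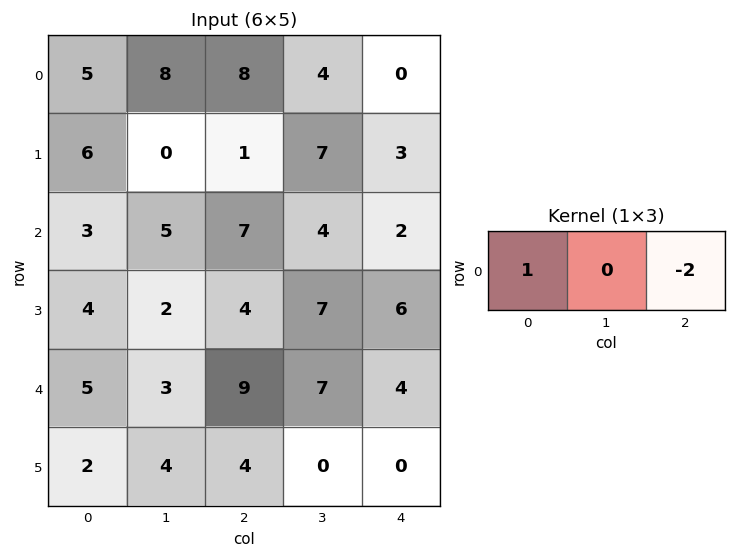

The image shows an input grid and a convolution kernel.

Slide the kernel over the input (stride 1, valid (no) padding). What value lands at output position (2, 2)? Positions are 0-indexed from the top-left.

3

The receptive field on the input at this output position is [7 4 2]. Elementwise product with the kernel and sum: 7·1 + 2·-2.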